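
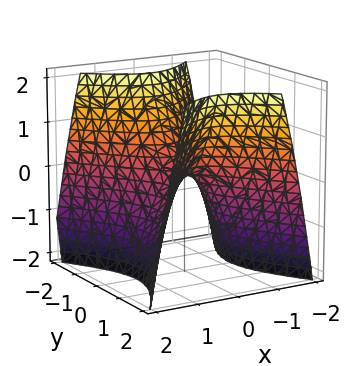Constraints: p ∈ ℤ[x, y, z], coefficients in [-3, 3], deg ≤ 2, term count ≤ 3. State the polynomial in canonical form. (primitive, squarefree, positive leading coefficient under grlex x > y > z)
3*x^2 - 2*y^2 + 2*z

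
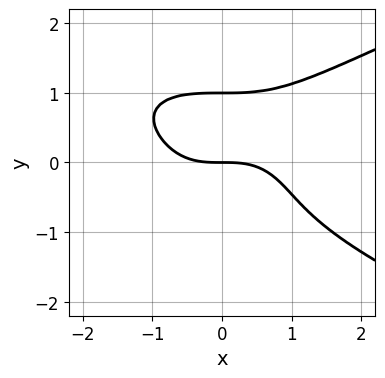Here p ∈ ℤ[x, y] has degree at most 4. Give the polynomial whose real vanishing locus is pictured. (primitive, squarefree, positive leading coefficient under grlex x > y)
2*y^4 - x^3 - 2*y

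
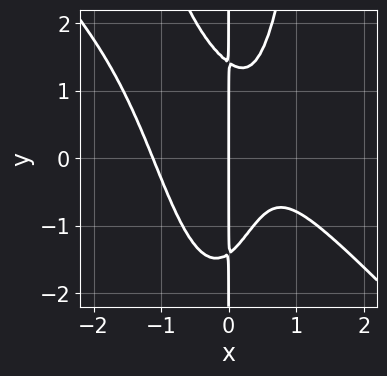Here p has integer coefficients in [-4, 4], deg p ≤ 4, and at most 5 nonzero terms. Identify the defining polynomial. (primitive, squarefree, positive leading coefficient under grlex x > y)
3*x^4 + 3*x^3*y - x*y^2 - 2*x^2 + 2*x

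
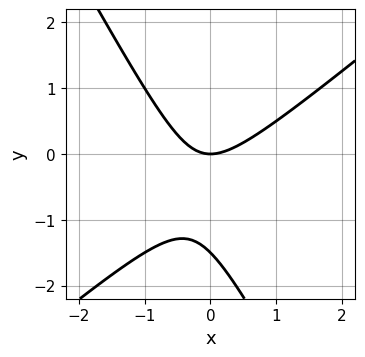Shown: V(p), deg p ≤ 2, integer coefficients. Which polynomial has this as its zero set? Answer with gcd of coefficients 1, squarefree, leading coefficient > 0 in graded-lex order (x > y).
3*x^2 - 2*x*y - 2*y^2 - 3*y

Degree: the shape is more complex than any degree-1 curve, so deg p = 2.
Observable constraints: it meets the y-axis at y = 0 (among the integer gridlines); one x-axis crossing is at x = 0.
Together with the visible shape, these determine p as stated.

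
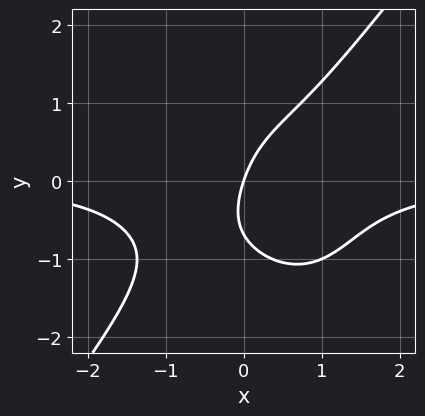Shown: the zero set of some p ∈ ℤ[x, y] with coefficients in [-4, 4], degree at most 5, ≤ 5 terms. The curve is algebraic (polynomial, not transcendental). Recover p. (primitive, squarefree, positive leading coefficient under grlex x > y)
(a) deg p = 4.
(b) Reading off the gridlines: it meets the x-axis at x = 0 (among the integer gridlines); it crosses the y-axis at the gridline y = 0.
(c) Matching integer coefficients to the picture gives p.

2*x^3*y - y^4 - y^2 + 3*x - y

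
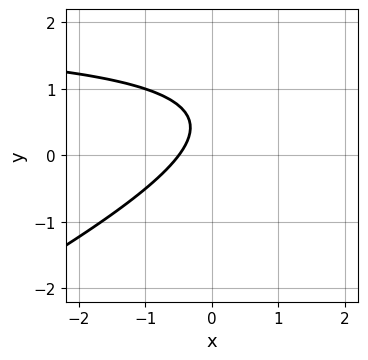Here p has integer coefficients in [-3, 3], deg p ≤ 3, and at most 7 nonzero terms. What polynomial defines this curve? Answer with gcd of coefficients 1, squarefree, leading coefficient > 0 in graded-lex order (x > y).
1. Degree: a generic line meets the curve in up to 2 points, so deg p = 2.
2. Checking where it meets the axes: it misses every integer gridline on the y-axis.
3. Solving for integer coefficients yields p as stated.

x*y - 2*y^2 - 2*x + 2*y - 1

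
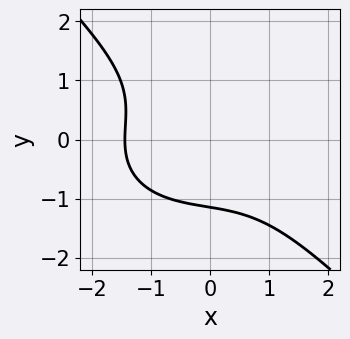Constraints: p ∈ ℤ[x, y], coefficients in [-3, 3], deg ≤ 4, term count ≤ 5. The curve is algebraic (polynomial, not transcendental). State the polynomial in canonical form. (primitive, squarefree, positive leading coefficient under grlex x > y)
deg p = 3.
Matching integer coefficients to the picture gives p.

x^3 + x*y^2 + 2*y^3 + 3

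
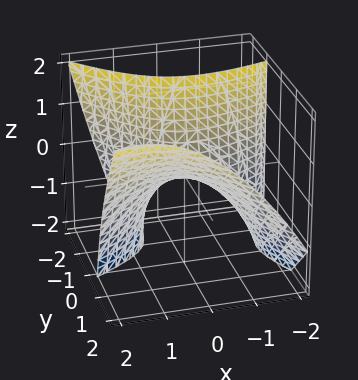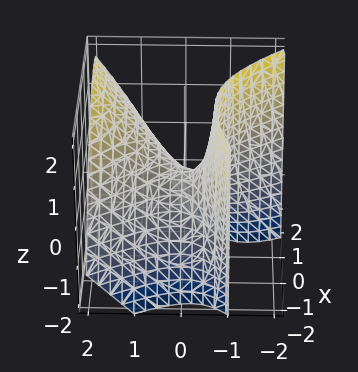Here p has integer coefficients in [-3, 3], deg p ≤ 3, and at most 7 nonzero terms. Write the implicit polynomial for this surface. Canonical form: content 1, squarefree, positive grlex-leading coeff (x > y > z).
First, deg p = 2.
Next, reading off the gridlines: it meets the z-axis at z = 0 (among the integer gridlines); it crosses the y-axis at the gridline y = 0.
Finally, assembling these constraints gives the stated polynomial.

2*x^2 - 3*x*y - 3*y^2 + 3*y*z + 3*z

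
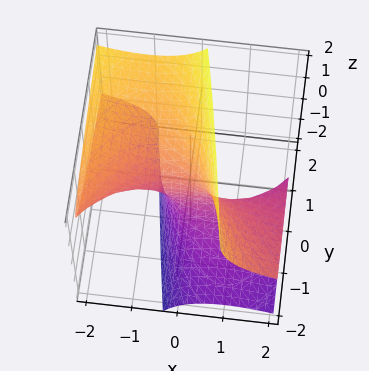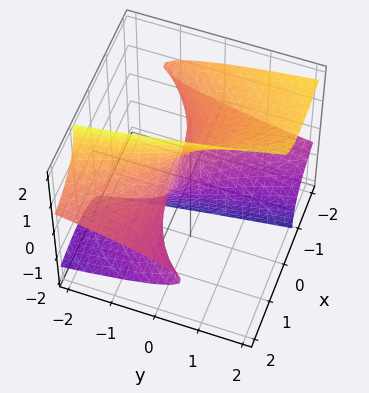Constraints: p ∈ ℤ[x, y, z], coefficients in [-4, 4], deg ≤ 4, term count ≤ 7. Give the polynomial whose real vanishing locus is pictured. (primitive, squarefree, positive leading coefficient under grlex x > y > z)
(a) The degree is 3 — a generic line meets the surface in up to 3 points.
(b) Observable constraints: it misses every integer gridline on the x-axis; it meets the z-axis at z = 1 (among the integer gridlines).
(c) Fitting integer coefficients to these (and the overall shape) gives p.

2*x^2*z + 3*x*z^2 - z^3 + 3*y + 1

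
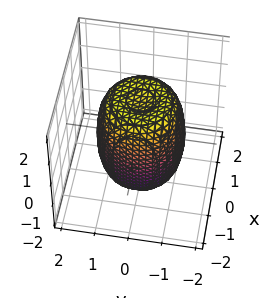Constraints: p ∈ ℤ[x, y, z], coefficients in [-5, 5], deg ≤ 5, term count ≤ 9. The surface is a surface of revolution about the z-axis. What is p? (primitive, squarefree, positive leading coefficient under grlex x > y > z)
Degree: no degree-3 surface has this shape, so deg p = 4.
By symmetry, the z-axis is an axis of rotation, so x and y enter only as x² + y².
Reading off the gridlines: a circular section at z = 1 has radius between 1 and 2.
The integer polynomial consistent with all of this is the stated p.

2*x^4 + 4*x^2*y^2 + 2*y^4 - 2*x^2 - 2*y^2 + z^2 - 2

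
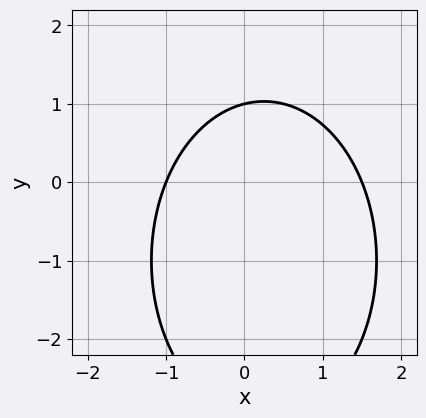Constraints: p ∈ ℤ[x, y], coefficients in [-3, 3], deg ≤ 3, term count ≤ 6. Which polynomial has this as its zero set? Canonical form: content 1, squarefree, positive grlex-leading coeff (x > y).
2*x^2 + y^2 - x + 2*y - 3

1. The degree is 2 — no degree-1 curve has this shape.
2. Against the integer gridlines: it crosses the y-axis at the gridline y = 1; it meets the x-axis at x = -1 (among the integer gridlines).
3. Solving for integer coefficients yields p as stated.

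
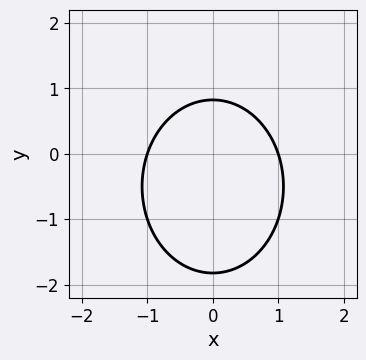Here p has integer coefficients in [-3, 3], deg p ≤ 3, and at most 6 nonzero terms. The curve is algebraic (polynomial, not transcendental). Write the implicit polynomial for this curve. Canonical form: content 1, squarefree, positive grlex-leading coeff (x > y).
3*x^2 + 2*y^2 + 2*y - 3

deg p = 2. A generic line meets the curve in up to 2 points.
Symmetries: mirror symmetry x ↦ −x ⇒ only even powers of x.
From the axis intercepts and sections: among the integer gridlines, it crosses the x-axis at x ∈ {-1, 1}.
Together with the visible shape, these determine p as stated.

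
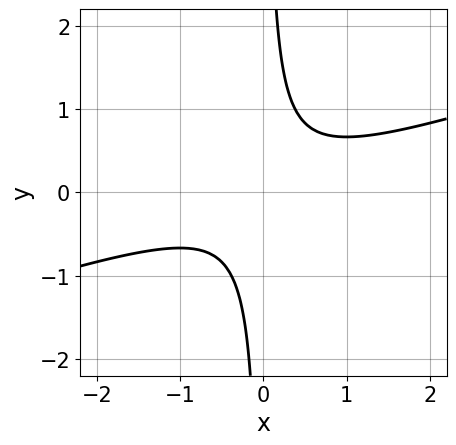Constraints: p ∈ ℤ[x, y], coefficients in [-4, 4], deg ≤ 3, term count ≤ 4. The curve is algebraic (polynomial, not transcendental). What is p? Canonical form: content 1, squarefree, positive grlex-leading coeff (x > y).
x^2 - 3*x*y + 1

First, degree: no degree-1 curve has this shape, so deg p = 2.
Then, observable constraints: no y-intercept at any integer in the box; the curve avoids every integer x-axis point in the box.
Finally, solving for integer coefficients yields p as stated.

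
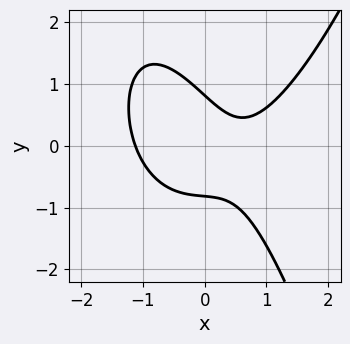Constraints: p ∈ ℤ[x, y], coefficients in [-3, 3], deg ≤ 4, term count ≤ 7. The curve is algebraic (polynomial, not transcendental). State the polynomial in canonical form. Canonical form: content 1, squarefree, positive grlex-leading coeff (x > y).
(a) deg p = 3.
(b) Putting this together gives p.

3*x^3 - 3*x*y - 3*y^2 - 2*x + 2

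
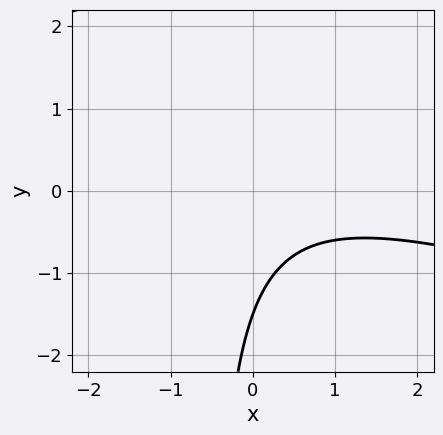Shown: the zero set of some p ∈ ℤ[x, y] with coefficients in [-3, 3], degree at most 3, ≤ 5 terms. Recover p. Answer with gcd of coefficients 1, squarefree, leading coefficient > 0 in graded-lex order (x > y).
x^2 + 3*x*y - x + 2*y + 3

(a) Degree: the shape is more complex than any degree-1 curve, so deg p = 2.
(b) Against the integer gridlines: no x-intercept at any integer in the box.
(c) Putting this together gives p.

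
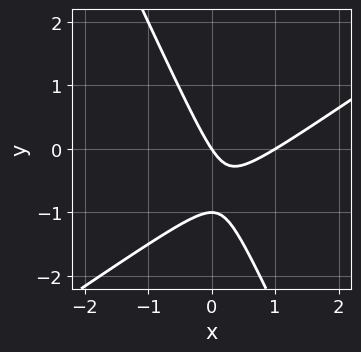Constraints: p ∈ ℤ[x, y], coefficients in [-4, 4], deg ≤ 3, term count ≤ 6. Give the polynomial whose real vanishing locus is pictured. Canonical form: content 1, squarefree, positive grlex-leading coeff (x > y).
3*x^2 - 3*x*y - 2*y^2 - 3*x - 2*y

1. The degree is 2 — no degree-1 curve has this shape.
2. From the axis intercepts and sections: among the integer gridlines, it crosses the y-axis at y ∈ {-1, 0}; among the integer gridlines, it crosses the x-axis at x ∈ {0, 1}.
3. Fitting integer coefficients to these (and the overall shape) gives p.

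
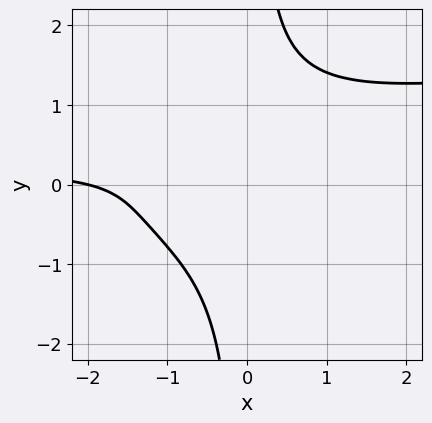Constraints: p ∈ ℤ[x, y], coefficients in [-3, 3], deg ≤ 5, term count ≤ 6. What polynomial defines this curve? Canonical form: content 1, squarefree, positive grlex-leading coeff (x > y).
First, deg p = 4. The shape is more complex than any degree-3 curve.
Then, from the visible intercepts: it meets the x-axis at x = -2 (among the integer gridlines); no y-intercept at any integer in the box.
Finally, together with the visible shape, these determine p as stated.

3*x*y^3 - x^2*y - 2*y^2 - x - 2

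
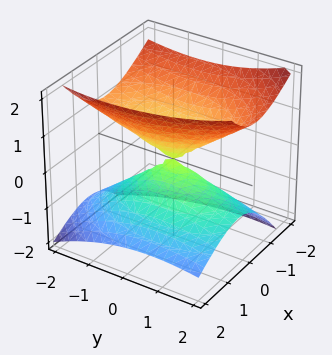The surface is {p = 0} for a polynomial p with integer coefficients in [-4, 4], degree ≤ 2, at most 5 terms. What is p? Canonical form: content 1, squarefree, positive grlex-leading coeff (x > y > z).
3*x^2 + 2*x*z + y^2 + y*z - 3*z^2

First, I count 2 distinct pieces.
Next, the degree is 2 — the shape is more complex than any degree-1 surface.
Next, observable constraints: it crosses the z-axis at the gridline z = 0; one y-axis crossing is at y = 0; it meets the x-axis at x = 0 (among the integer gridlines).
Finally, together with the visible shape, these determine p as stated.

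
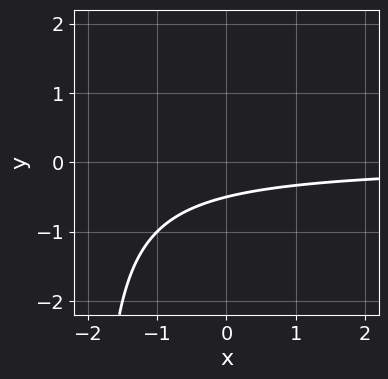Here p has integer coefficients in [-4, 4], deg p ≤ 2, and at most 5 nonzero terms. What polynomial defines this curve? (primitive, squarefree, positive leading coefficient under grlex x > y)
1. Degree: no degree-1 curve has this shape, so deg p = 2.
2. Reading off the gridlines: it misses every integer gridline on the x-axis.
3. Solving for integer coefficients yields p as stated.

x*y + 2*y + 1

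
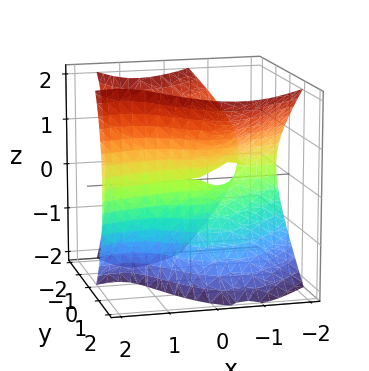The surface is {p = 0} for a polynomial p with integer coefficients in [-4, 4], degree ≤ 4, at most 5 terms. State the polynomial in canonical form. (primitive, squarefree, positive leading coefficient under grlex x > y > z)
The degree is 3 — a generic line meets the surface in up to 3 points.
From the axis intercepts and sections: one y-axis crossing is at y = 0; it crosses the x-axis at the gridline x = 0; it meets the z-axis at z = 0 (among the integer gridlines).
The integer polynomial consistent with all of this is the stated p.

x^3 - 3*x^2*y - 2*x*z^2 - 3*y^2 + 2*z^2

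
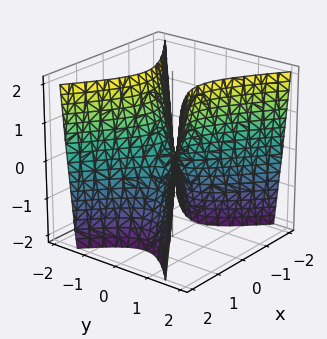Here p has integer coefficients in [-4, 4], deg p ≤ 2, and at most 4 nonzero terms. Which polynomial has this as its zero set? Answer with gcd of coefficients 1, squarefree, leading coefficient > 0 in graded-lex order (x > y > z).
1. Degree: a hyperbolic paraboloid; a quadric, so deg p = 2.
2. Symmetries: mirror symmetry x ↦ −x ⇒ only even powers of x; the y ↦ −y reflection is a symmetry, so y appears only in even powers.
3. From the visible intercepts: it meets the z-axis at z = 0 (among the integer gridlines); one x-axis crossing is at x = 0.
4. Solving for integer coefficients yields p as stated.

2*x^2 - 3*y^2 + z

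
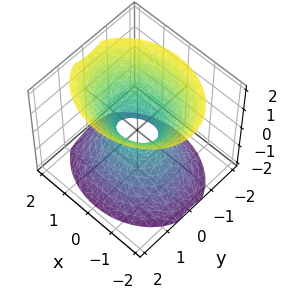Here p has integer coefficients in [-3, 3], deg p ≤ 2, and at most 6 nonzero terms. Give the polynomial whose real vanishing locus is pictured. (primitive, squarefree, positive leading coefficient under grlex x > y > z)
1. The degree is 2 — one connected sheet with a waist; a quadric.
2. Symmetries: it's symmetric under z → −z, forcing even powers of z; it's symmetric under y → −y, forcing even powers of y; the x ↦ −x reflection is a symmetry, so x appears only in even powers.
3. Reading off the gridlines: it misses every integer gridline on the z-axis.
4. Solving for integer coefficients yields p as stated.

2*x^2 + 3*y^2 - 2*z^2 - 1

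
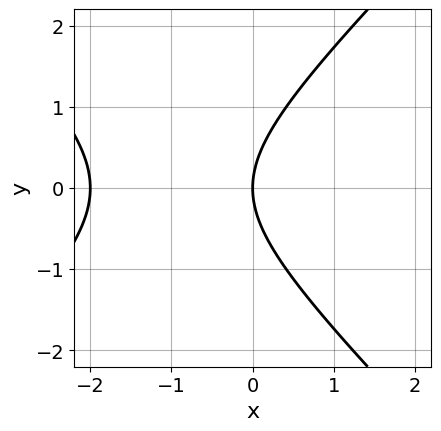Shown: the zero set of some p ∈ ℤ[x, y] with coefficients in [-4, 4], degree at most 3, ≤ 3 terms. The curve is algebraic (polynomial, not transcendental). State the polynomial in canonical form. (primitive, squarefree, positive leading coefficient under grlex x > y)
x^2 - y^2 + 2*x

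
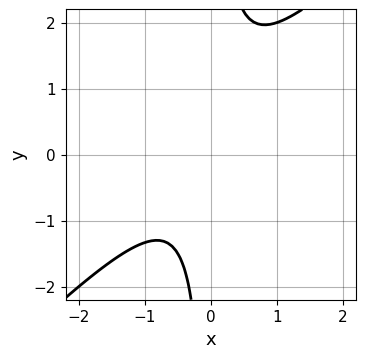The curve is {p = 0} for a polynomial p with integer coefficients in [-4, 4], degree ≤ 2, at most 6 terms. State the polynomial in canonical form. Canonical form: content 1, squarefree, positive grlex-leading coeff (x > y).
3*x^2 - 3*x*y + x + 2

1. The degree is 2 — the shape is more complex than any degree-1 curve.
2. Reading off the gridlines: it misses every integer gridline on the x-axis; it misses every integer gridline on the y-axis.
3. Putting this together gives p.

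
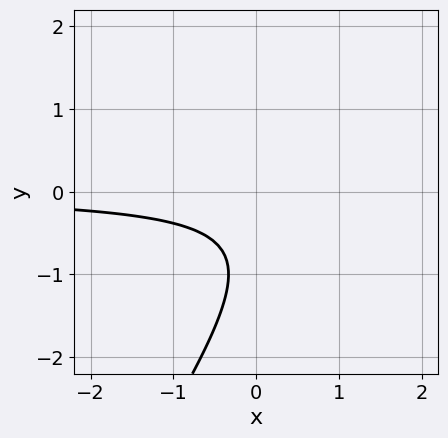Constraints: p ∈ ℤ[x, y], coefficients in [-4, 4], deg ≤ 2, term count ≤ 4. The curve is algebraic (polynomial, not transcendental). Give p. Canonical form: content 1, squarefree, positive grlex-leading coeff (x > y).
3*x*y - 2*y^2 - 3*y - 2

1. Degree: no degree-1 curve has this shape, so deg p = 2.
2. Checking where it meets the axes: it misses every integer gridline on the y-axis; it misses every integer gridline on the x-axis.
3. The integer polynomial consistent with all of this is the stated p.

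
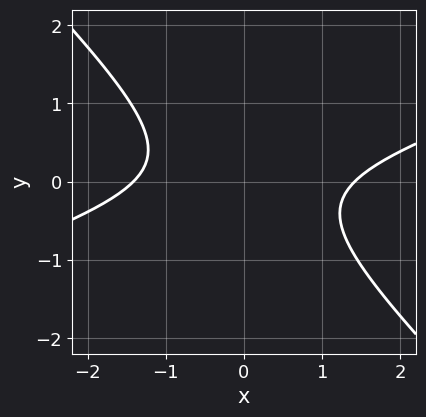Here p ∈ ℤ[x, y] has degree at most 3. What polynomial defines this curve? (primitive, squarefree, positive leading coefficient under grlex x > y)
1. Degree: the shape is more complex than any degree-1 curve, so deg p = 2.
2. Observable constraints: no y-intercept at any integer in the box.
3. Fitting integer coefficients to these (and the overall shape) gives p.

x^2 - 2*x*y - 3*y^2 - 2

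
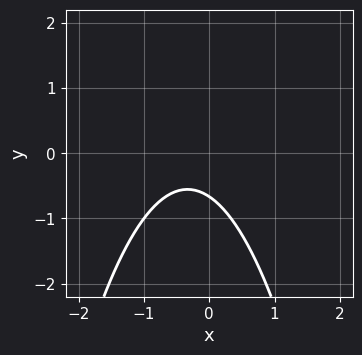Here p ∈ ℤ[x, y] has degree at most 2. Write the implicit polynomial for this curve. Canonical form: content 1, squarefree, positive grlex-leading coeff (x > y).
First, the degree is 2 — a generic line meets the curve in up to 2 points.
Then, from the axis intercepts and sections: it misses every integer gridline on the x-axis.
Finally, together with the visible shape, these determine p as stated.

3*x^2 + 2*x + 3*y + 2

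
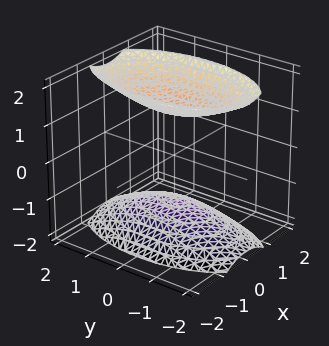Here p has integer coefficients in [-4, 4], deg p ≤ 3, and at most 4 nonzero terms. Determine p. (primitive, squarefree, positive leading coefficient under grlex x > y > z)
3*x^2 + y^2 - 2*z^2 + 3

First, the picture has 2 separate pieces.
Next, deg p = 2.
Next, symmetries: mirror symmetry z ↦ −z ⇒ only even powers of z; it's symmetric under x → −x, forcing even powers of x; it's symmetric under y → −y, forcing even powers of y.
Next, against the integer gridlines: it misses every integer gridline on the x-axis; it misses every integer gridline on the y-axis.
Finally, the integer polynomial consistent with all of this is the stated p.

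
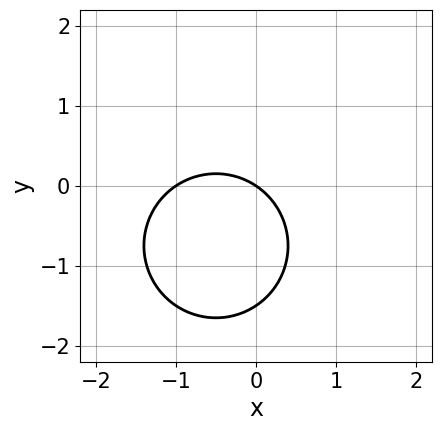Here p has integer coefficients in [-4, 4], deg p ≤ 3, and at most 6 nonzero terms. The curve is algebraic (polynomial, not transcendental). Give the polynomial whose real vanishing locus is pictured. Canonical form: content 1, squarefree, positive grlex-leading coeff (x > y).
2*x^2 + 2*y^2 + 2*x + 3*y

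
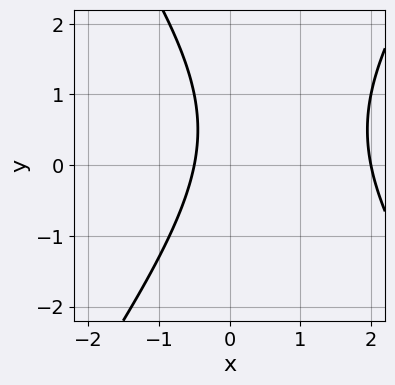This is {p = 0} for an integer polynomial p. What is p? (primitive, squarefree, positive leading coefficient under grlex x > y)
2*x^2 - y^2 - 3*x + y - 2

First, deg p = 2. No degree-1 curve has this shape.
Then, from the visible intercepts: it misses every integer gridline on the y-axis; it crosses the x-axis at the gridline x = 2.
Finally, these observations pin down the coefficients.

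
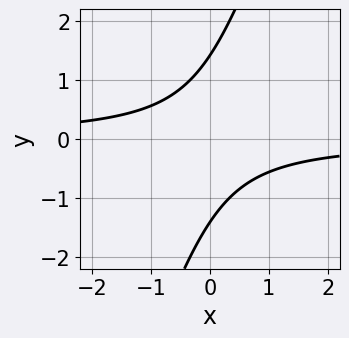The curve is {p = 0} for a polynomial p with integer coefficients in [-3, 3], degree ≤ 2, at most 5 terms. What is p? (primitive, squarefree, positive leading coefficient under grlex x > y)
First, the degree is 2 — the shape is more complex than any degree-1 curve.
Next, from the axis intercepts and sections: it misses every integer gridline on the x-axis.
Finally, the integer polynomial consistent with all of this is the stated p.

3*x*y - y^2 + 2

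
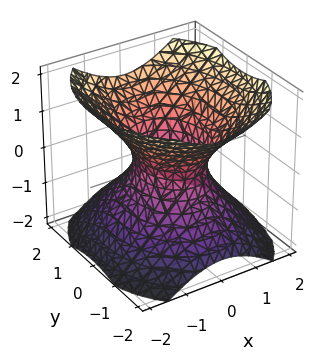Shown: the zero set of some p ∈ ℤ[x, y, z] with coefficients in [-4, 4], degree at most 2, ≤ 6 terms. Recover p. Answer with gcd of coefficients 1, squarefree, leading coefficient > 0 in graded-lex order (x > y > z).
The degree is 2 — one connected sheet with a waist; a quadric.
Symmetries: mirror symmetry y ↦ −y ⇒ only even powers of y; mirror symmetry z ↦ −z ⇒ only even powers of z; it's symmetric under x → −x, forcing even powers of x.
From the visible intercepts: the y-axis gridline crossings are at y ∈ {-1, 1}; no z-intercept at any integer in the box.
Together with the visible shape, these determine p as stated.

3*x^2 + 2*y^2 - 3*z^2 - 2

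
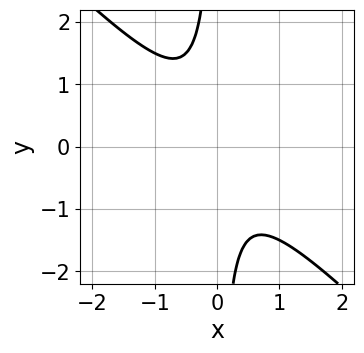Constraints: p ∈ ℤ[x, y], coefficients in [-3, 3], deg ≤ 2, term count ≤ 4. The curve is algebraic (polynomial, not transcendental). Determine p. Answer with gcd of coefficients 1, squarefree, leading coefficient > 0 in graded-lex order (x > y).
First, degree: a generic line meets the curve in up to 2 points, so deg p = 2.
Next, reading off the gridlines: the curve avoids every integer y-axis point in the box; the curve avoids every integer x-axis point in the box.
Finally, matching integer coefficients to the picture gives p.

2*x^2 + 2*x*y + 1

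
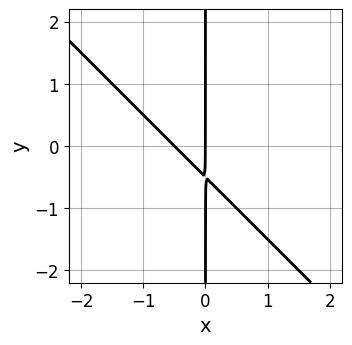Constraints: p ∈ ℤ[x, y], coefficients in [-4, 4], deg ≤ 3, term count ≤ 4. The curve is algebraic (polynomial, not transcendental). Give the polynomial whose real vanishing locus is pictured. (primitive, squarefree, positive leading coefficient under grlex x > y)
2*x^2 + 2*x*y + x

1. Degree: no degree-1 curve has this shape, so deg p = 2.
2. Reading off the gridlines: it meets the x-axis at x = 0 (among the integer gridlines); the visible y-axis segment lies entirely on the curve.
3. Fitting integer coefficients to these (and the overall shape) gives p.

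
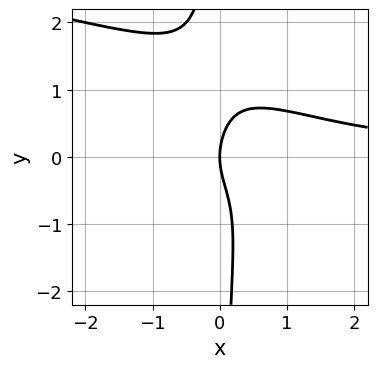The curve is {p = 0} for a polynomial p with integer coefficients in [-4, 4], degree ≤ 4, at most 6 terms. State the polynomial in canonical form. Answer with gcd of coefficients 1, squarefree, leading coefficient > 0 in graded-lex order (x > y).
1. deg p = 4.
2. Checking where it meets the axes: it meets the x-axis at x = 0 (among the integer gridlines); one y-axis crossing is at y = 0.
3. Together with the visible shape, these determine p as stated.

2*x*y^3 + 2*x^2*y - x*y^2 + y^2 - 2*x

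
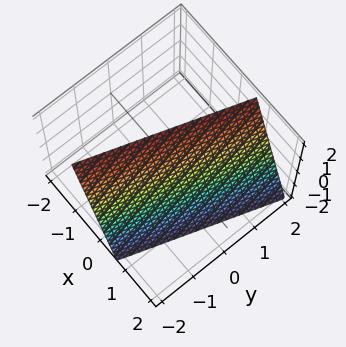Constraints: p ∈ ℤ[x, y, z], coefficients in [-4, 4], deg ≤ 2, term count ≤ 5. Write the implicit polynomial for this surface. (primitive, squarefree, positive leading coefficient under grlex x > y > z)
3*x - y + z - 2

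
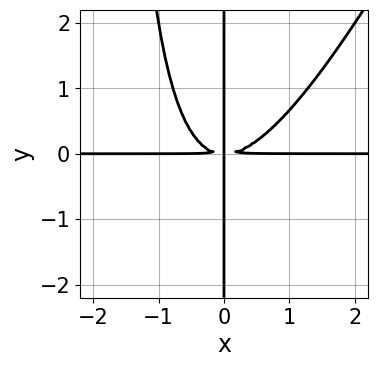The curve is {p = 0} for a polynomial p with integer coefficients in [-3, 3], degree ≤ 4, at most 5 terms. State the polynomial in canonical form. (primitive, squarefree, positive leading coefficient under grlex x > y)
2*x^3*y - x^2*y^2 - 2*x*y^2

First, degree: no degree-3 curve has this shape, so deg p = 4.
Next, checking where it meets the axes: every point of the x-axis in the box is on the curve; the visible y-axis segment lies entirely on the curve.
Finally, fitting integer coefficients to these (and the overall shape) gives p.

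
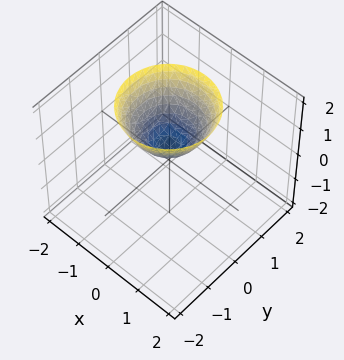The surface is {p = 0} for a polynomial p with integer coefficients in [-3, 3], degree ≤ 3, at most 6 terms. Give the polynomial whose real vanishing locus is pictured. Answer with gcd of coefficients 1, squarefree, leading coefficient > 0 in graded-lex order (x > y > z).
2*x^2 + 2*y^2 - 2*z + 1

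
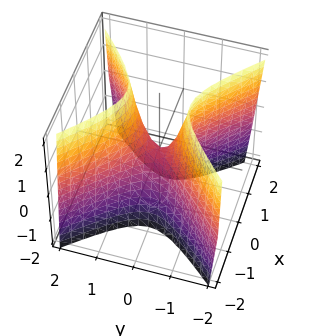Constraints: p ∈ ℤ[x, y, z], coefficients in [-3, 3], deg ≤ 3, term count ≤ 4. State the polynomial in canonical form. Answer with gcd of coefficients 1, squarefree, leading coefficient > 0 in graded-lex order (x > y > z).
3*x^2 - 3*y^2 + z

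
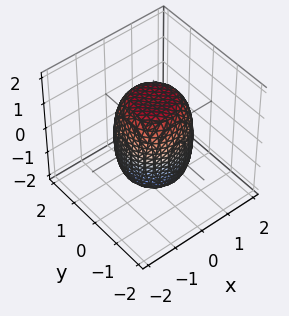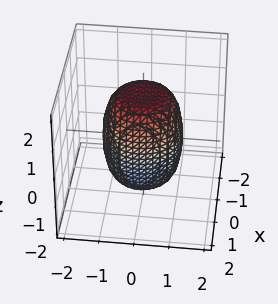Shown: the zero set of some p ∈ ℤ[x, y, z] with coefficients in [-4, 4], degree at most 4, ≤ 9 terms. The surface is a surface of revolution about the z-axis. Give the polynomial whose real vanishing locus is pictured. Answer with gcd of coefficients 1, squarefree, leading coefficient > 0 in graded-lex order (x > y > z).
2*x^4 + 4*x^2*y^2 + 2*y^4 - x^2 - y^2 + z^2 - 2

1. deg p = 4. No degree-3 surface has this shape.
2. Symmetries: the surface is invariant under rotation about z: p = q(x² + y², z).
3. From the visible intercepts: a circular section at z = 1 has radius exactly 1.
4. The integer polynomial consistent with all of this is the stated p.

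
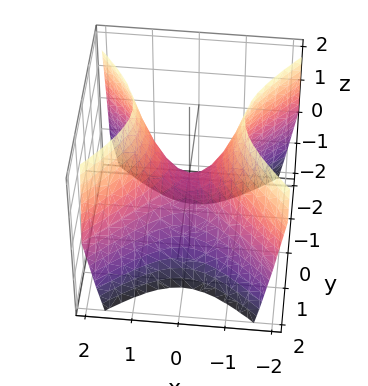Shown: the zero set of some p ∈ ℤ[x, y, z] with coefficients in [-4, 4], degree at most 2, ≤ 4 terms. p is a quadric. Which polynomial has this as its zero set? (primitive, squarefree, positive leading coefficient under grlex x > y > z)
3*x^2 - 3*y^2 - 2*z

(a) deg p = 2. A saddle surface; a quadric.
(b) Symmetries: the x ↦ −x reflection is a symmetry, so x appears only in even powers; it's symmetric under y → −y, forcing even powers of y.
(c) Reading off the gridlines: one x-axis crossing is at x = 0; it crosses the y-axis at the gridline y = 0.
(d) The integer polynomial consistent with all of this is the stated p.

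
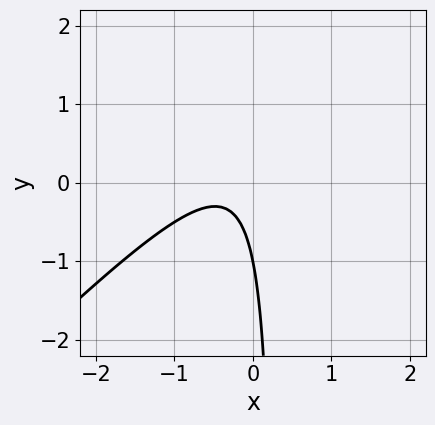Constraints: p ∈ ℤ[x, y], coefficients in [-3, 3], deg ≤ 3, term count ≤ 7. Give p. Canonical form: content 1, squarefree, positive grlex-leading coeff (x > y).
The degree is 2 — a generic line meets the curve in up to 2 points.
Observable constraints: it misses every integer gridline on the x-axis; it meets the y-axis at y = -1 (among the integer gridlines).
Putting this together gives p.

3*x^2 - 3*x*y + 2*x + y + 1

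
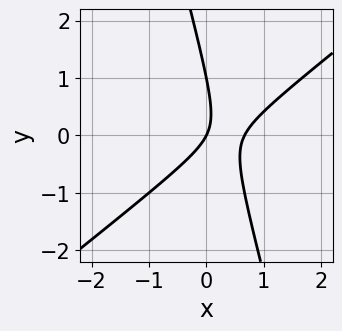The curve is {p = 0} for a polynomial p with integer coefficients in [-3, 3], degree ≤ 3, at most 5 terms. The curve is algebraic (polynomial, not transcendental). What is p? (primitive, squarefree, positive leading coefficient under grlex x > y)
deg p = 2.
From the visible intercepts: one x-axis crossing is at x = 0; the y-axis gridline crossings are at y ∈ {0, 1}.
These observations pin down the coefficients.

3*x^2 - 3*x*y - y^2 - 2*x + y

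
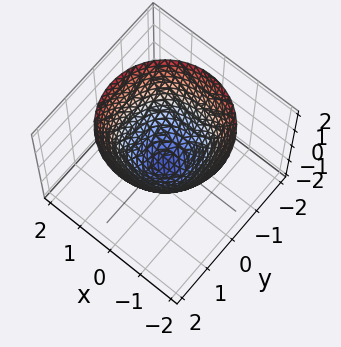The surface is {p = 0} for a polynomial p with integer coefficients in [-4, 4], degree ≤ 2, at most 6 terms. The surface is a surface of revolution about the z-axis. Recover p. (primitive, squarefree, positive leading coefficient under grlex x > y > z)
deg p = 2. A generic line meets the surface in up to 2 points.
Symmetry: the z-axis is an axis of rotation, so x and y enter only as x² + y².
From the axis intercepts and sections: a circular section at z = 0 has radius between 0 and 1.
The integer polynomial consistent with all of this is the stated p.

3*x^2 + 3*y^2 - 3*z - 2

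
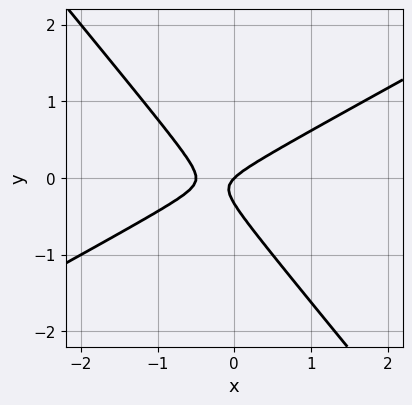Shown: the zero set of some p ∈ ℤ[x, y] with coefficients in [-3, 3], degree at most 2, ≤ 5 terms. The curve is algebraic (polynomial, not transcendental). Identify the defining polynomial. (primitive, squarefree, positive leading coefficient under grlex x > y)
First, the degree is 2 — no degree-1 curve has this shape.
Next, from the axis intercepts and sections: it meets the y-axis at y = 0 (among the integer gridlines); one x-axis crossing is at x = 0.
Finally, solving for integer coefficients yields p as stated.

2*x^2 - 2*x*y - 3*y^2 + x - y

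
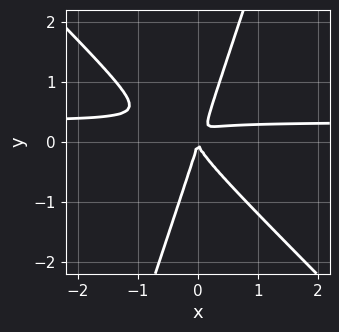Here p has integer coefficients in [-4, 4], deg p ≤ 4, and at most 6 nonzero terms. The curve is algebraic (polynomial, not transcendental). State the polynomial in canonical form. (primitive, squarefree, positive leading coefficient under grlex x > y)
3*x^2*y + 2*x*y^2 - y^3 - x^2

The degree is 3 — the shape is more complex than any degree-2 curve.
Against the integer gridlines: it meets the x-axis at x = 0 (among the integer gridlines); one y-axis crossing is at y = 0.
Assembling these constraints gives the stated polynomial.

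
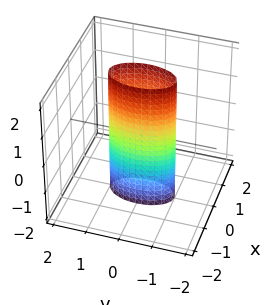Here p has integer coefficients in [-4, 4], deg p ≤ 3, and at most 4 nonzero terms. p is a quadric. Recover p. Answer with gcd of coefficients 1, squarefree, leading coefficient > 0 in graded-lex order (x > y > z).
3*x^2 + y^2 - 1

(a) deg p = 2.
(b) Symmetries: it's symmetric under z → −z, forcing even powers of z; the x ↦ −x reflection is a symmetry, so x appears only in even powers; it's symmetric under y → −y, forcing even powers of y.
(c) Reading off the gridlines: it misses every integer gridline on the z-axis; the y-axis gridline crossings are at y ∈ {-1, 1}.
(d) The integer polynomial consistent with all of this is the stated p.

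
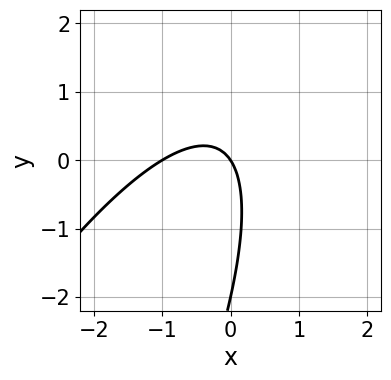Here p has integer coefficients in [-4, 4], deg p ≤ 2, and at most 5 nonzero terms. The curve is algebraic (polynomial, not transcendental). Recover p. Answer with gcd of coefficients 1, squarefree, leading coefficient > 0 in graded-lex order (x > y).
1. deg p = 2.
2. From the axis intercepts and sections: among the integer gridlines, it crosses the x-axis at x ∈ {-1, 0}; the y-axis gridline crossings are at y ∈ {-2, 0}.
3. Fitting integer coefficients to these (and the overall shape) gives p.

3*x^2 - 3*x*y + y^2 + 3*x + 2*y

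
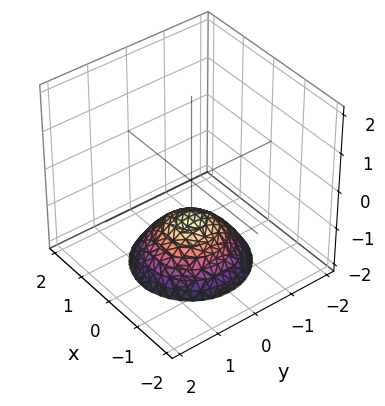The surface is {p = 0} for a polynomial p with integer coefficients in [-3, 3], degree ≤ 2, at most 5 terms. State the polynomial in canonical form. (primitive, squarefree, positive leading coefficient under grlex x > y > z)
2*x^2 + 2*y^2 + 3*z + 3

1. Degree: no degree-1 surface has this shape, so deg p = 2.
2. Symmetries: the surface is invariant under rotation about z: p = q(x² + y², z).
3. Reading off the gridlines: a circular section at z = -2 has radius between 1 and 2; one z-axis crossing is at z = -1; no y-intercept at any integer in the box.
4. Together with the visible shape, these determine p as stated.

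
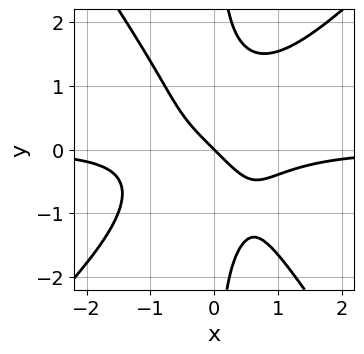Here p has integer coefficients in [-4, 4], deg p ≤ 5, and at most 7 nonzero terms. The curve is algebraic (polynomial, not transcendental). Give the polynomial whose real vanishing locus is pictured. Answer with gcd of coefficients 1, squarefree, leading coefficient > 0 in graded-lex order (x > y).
3*x^3*y - x^2*y^2 - 2*x*y^3 + 2*x + 2*y

(a) Degree: the shape is more complex than any degree-3 curve, so deg p = 4.
(b) Checking where it meets the axes: it meets the x-axis at x = 0 (among the integer gridlines); it crosses the y-axis at the gridline y = 0.
(c) Matching integer coefficients to the picture gives p.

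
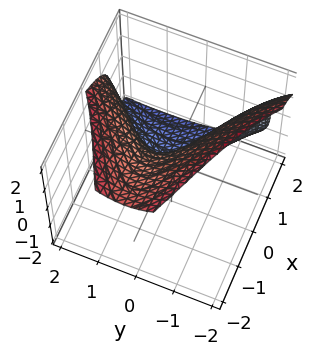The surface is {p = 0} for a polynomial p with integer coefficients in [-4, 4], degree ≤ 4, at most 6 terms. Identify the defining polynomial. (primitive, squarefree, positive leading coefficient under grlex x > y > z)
x*y^2 + z^3 - 3*y^2 + 3*x + 2*y

Degree: no degree-2 surface has this shape, so deg p = 3.
Observable constraints: one z-axis crossing is at z = 0; it crosses the x-axis at the gridline x = 0; one y-axis crossing is at y = 0.
Fitting integer coefficients to these (and the overall shape) gives p.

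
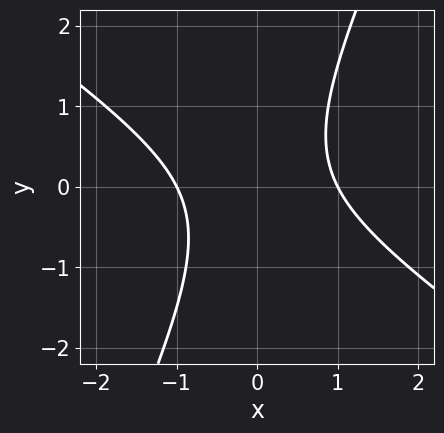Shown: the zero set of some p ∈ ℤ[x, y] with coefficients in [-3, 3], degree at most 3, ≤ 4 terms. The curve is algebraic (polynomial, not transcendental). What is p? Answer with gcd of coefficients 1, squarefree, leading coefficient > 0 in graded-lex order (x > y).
The degree is 2 — a generic line meets the curve in up to 2 points.
Checking where it meets the axes: among the integer gridlines, it crosses the x-axis at x ∈ {-1, 1}; it misses every integer gridline on the y-axis.
Solving for integer coefficients yields p as stated.

3*x^2 + 3*x*y - 2*y^2 - 3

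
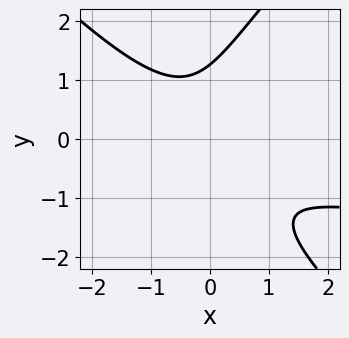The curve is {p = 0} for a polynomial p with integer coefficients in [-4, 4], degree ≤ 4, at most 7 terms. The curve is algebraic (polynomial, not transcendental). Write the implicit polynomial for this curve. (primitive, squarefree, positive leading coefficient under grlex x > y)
1. deg p = 3. A generic line meets the curve in up to 3 points.
2. Observable constraints: it misses every integer gridline on the x-axis.
3. Matching integer coefficients to the picture gives p.

x^2*y - y^3 + 2*x^2 + 3*x*y + 2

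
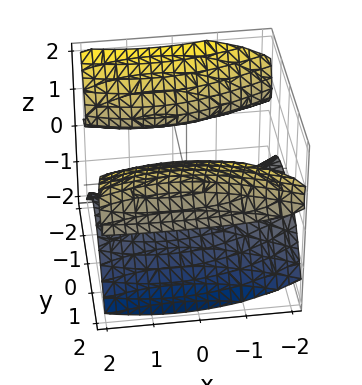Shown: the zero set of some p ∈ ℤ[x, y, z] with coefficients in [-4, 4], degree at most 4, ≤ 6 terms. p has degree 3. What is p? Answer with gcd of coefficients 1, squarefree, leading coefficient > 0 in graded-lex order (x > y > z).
First, I count 3 distinct pieces.
Next, the degree is 3 — the shape is more complex than any degree-2 surface.
Next, reading off the gridlines: no x-intercept at any integer in the box; no y-intercept at any integer in the box.
Finally, the integer polynomial consistent with all of this is the stated p.

x^2*z - 3*y^2*z + 3*z^3 - x*z + 2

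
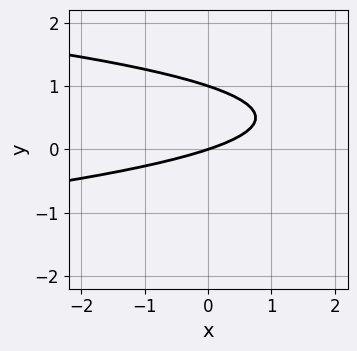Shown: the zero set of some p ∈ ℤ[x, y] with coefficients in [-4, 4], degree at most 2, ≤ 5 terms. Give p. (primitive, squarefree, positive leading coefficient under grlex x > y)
3*y^2 + x - 3*y

First, degree: no degree-1 curve has this shape, so deg p = 2.
Then, reading off the gridlines: it crosses the x-axis at the gridline x = 0; the y-axis gridline crossings are at y ∈ {0, 1}.
Finally, fitting integer coefficients to these (and the overall shape) gives p.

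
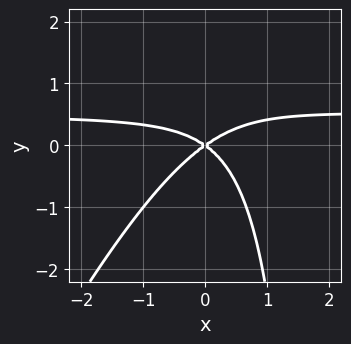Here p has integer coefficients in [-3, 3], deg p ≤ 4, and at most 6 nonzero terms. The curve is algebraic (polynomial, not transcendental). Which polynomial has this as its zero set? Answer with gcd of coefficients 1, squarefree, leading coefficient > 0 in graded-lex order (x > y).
2*x^2*y - x*y^2 - x^2 + 2*y^2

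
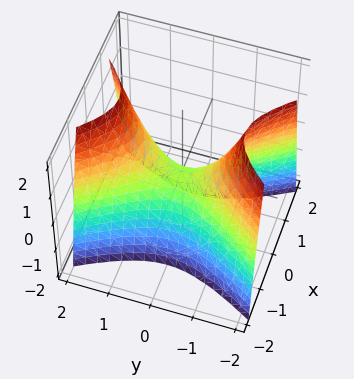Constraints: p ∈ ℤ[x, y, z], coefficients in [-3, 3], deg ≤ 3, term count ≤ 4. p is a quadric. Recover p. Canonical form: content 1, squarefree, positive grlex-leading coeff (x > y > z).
First, the degree is 2 — a saddle surface; a quadric.
Next, symmetries: mirror symmetry y ↦ −y ⇒ only even powers of y; mirror symmetry x ↦ −x ⇒ only even powers of x.
Then, checking where it meets the axes: it meets the x-axis at x = 0 (among the integer gridlines); it crosses the z-axis at the gridline z = 0; it meets the y-axis at y = 0 (among the integer gridlines).
Finally, fitting integer coefficients to these (and the overall shape) gives p.

2*x^2 - y^2 + z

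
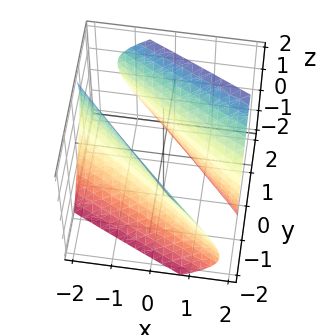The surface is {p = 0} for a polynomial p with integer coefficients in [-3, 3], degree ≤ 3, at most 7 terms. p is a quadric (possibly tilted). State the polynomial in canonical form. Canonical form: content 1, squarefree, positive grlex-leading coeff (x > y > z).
x^2 + 3*x*y - x*z + 2*y^2 - z^2 - 2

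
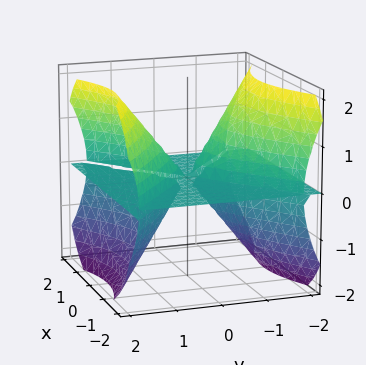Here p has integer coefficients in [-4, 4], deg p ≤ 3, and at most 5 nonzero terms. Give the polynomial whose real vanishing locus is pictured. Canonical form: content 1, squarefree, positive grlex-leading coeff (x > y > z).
2*x^2*z - 3*y^2*z + 2*z^3

(a) There are 3 components. They look like related sheets of one shape, so recover p as a whole.
(b) deg p = 3. No degree-2 surface has this shape.
(c) Checking where it meets the axes: every point of the y-axis in the box is on the surface; it meets the z-axis at z = 0 (among the integer gridlines); every point of the x-axis in the box is on the surface.
(d) Matching integer coefficients to the picture gives p.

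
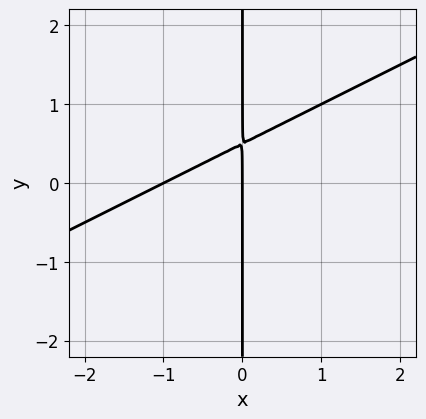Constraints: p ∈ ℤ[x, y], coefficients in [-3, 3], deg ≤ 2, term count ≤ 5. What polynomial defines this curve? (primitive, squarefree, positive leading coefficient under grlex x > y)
deg p = 2. A generic line meets the curve in up to 2 points.
Reading off the gridlines: every point of the y-axis in the box is on the curve; among the integer gridlines, it crosses the x-axis at x ∈ {-1, 0}.
Fitting integer coefficients to these (and the overall shape) gives p.

x^2 - 2*x*y + x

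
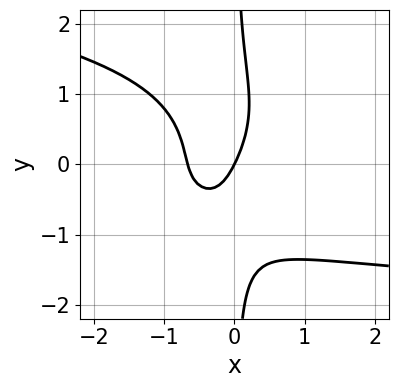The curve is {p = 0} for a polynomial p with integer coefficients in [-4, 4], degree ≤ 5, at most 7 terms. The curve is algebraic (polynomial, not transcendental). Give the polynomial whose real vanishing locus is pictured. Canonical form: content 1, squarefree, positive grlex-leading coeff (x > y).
2*x*y^3 + x^2*y + 3*x^2 + 2*x - y

1. The degree is 4 — a generic line meets the curve in up to 4 points.
2. From the visible intercepts: one x-axis crossing is at x = 0; it crosses the y-axis at the gridline y = 0.
3. The integer polynomial consistent with all of this is the stated p.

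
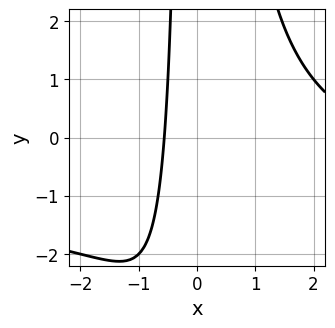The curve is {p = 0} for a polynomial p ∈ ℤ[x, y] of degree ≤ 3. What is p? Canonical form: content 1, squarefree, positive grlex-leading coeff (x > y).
(a) The degree is 3 — no degree-2 curve has this shape.
(b) From the axis intercepts and sections: it misses every integer gridline on the y-axis.
(c) Putting this together gives p.

x^2*y + x^2 - 3*x - 2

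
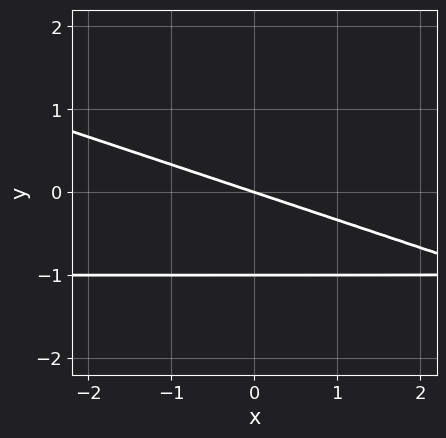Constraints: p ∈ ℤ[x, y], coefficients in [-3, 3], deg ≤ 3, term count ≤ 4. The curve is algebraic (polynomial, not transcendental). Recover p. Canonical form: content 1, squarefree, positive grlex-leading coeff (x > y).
(a) deg p = 2.
(b) From the visible intercepts: it crosses the x-axis at the gridline x = 0; among the integer gridlines, it crosses the y-axis at y ∈ {-1, 0}.
(c) The integer polynomial consistent with all of this is the stated p.

x*y + 3*y^2 + x + 3*y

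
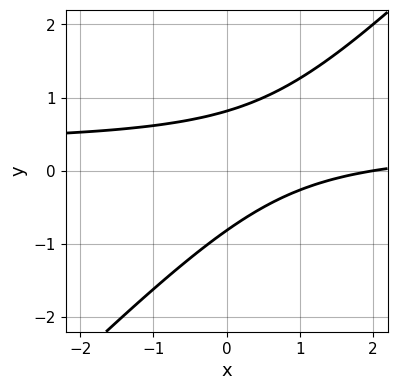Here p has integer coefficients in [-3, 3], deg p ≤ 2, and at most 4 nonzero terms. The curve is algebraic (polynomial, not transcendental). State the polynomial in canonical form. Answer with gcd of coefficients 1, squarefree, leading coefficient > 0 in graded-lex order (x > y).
3*x*y - 3*y^2 - x + 2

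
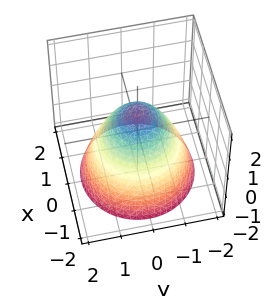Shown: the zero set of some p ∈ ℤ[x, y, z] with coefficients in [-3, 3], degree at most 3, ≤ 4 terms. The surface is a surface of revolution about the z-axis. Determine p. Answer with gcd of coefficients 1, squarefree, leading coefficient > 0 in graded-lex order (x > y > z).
x^2 + y^2 + z - 1

1. The degree is 2 — the shape is more complex than any degree-1 surface.
2. Symmetries: rotational symmetry about the z-axis ⇒ p depends on x, y only through x² + y².
3. From the axis intercepts and sections: the x-axis gridline crossings are at x ∈ {-1, 1}; among the integer gridlines, it crosses the y-axis at y ∈ {-1, 1}; a circular section at z = -1 has radius between 1 and 2; it crosses the z-axis at the gridline z = 1.
4. Together with the visible shape, these determine p as stated.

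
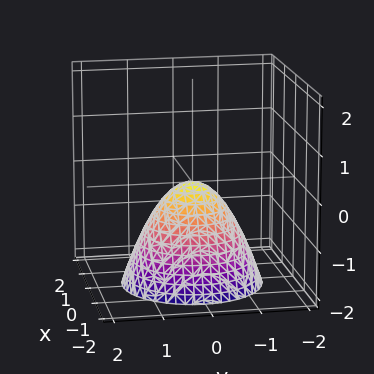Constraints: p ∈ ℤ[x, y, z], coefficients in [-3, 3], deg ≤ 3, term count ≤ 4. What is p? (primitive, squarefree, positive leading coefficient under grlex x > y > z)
x^2 + y^2 + z

First, deg p = 2.
Next, by symmetry, the z-axis is an axis of rotation, so x and y enter only as x² + y².
Then, reading off the gridlines: it crosses the z-axis at the gridline z = 0; a circular section at z = -1 has radius exactly 1; it meets the x-axis at x = 0 (among the integer gridlines); one y-axis crossing is at y = 0.
Finally, fitting integer coefficients to these (and the overall shape) gives p.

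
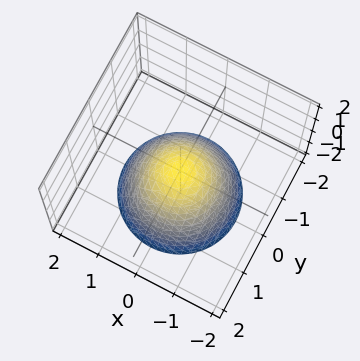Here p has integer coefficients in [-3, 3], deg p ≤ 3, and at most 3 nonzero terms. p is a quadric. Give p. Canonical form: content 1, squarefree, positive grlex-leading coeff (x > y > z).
1. The degree is 2 — a paraboloid; a quadric.
2. Symmetries: rotational symmetry about the z-axis ⇒ p depends on x, y only through x² + y².
3. From the axis intercepts and sections: it meets the z-axis at z = 0 (among the integer gridlines); a circular section at z = -2 has radius between 1 and 2; one x-axis crossing is at x = 0; it meets the y-axis at y = 0 (among the integer gridlines).
4. Putting this together gives p.

x^2 + y^2 + z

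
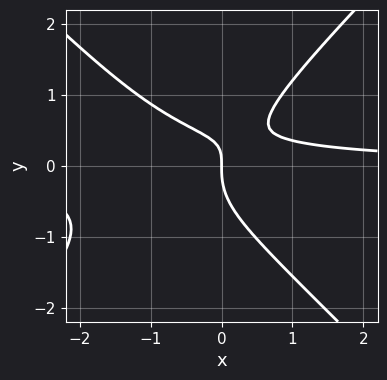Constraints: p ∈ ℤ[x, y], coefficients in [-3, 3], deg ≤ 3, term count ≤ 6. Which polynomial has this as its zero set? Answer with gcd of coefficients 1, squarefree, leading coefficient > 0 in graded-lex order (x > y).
3*x^2*y - 3*y^3 + 3*x*y - 2*x

(a) Degree: no degree-2 curve has this shape, so deg p = 3.
(b) Observable constraints: it meets the y-axis at y = 0 (among the integer gridlines); it crosses the x-axis at the gridline x = 0.
(c) Solving for integer coefficients yields p as stated.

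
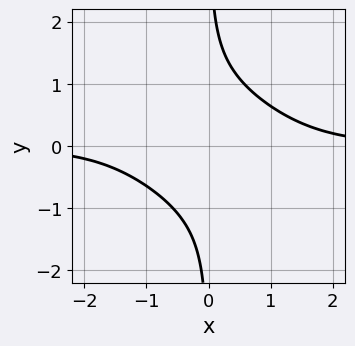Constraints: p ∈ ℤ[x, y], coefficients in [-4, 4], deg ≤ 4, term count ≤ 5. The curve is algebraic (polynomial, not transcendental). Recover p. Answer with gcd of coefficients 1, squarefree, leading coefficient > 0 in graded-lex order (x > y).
The degree is 4 — the shape is more complex than any degree-3 curve.
Reading off the gridlines: the curve avoids every integer x-axis point in the box; the curve avoids every integer y-axis point in the box.
Assembling these constraints gives the stated polynomial.

x^3*y + 2*x^2*y^2 + 2*x*y^3 - 2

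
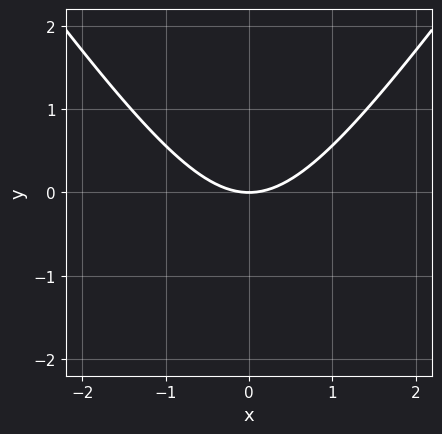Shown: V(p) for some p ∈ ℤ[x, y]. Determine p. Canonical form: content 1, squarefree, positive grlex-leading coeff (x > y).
2*x^2 - y^2 - 3*y

The degree is 2 — a generic line meets the curve in up to 2 points.
Symmetries: mirror symmetry x ↦ −x ⇒ only even powers of x.
Against the integer gridlines: it crosses the y-axis at the gridline y = 0; one x-axis crossing is at x = 0.
Assembling these constraints gives the stated polynomial.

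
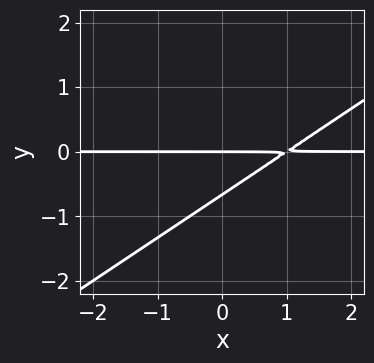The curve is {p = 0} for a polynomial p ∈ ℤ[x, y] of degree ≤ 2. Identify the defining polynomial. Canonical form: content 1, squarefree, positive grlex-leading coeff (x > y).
2*x*y - 3*y^2 - 2*y

(a) deg p = 2. The shape is more complex than any degree-1 curve.
(b) Observable constraints: it meets the y-axis at y = 0 (among the integer gridlines); every point of the x-axis in the box is on the curve.
(c) Together with the visible shape, these determine p as stated.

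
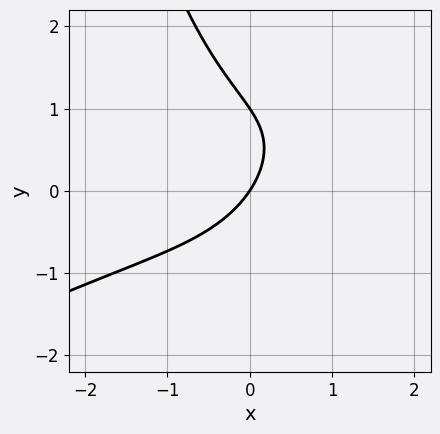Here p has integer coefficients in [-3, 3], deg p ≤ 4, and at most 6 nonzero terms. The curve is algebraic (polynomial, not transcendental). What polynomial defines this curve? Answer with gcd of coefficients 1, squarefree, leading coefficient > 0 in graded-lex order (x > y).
First, deg p = 3.
Next, against the integer gridlines: the y-axis gridline crossings are at y ∈ {0, 1}; it crosses the x-axis at the gridline x = 0.
Finally, putting this together gives p.

x^3 - 2*x^2*y + 2*y^2 + 3*x - 2*y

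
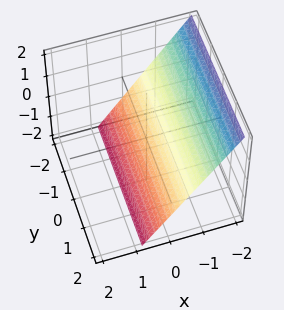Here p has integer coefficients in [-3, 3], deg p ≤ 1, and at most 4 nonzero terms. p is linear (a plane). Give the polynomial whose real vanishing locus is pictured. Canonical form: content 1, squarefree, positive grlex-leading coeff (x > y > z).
3*x + 2*z + 2

First, degree: every cross-section is a straight line — this is a plane, so deg p = 1.
Then, against the integer gridlines: the surface avoids every integer y-axis point in the box; one z-axis crossing is at z = -1.
Finally, matching integer coefficients to the picture gives p.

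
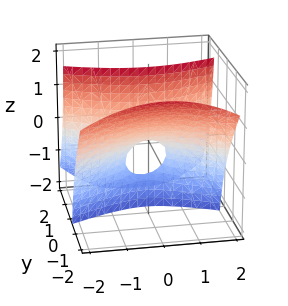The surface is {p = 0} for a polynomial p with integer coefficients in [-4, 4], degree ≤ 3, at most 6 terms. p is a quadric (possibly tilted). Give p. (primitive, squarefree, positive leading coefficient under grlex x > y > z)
First, the degree is 2 — the shape is more complex than any degree-1 surface.
Next, against the integer gridlines: it meets the z-axis at z = 0 (among the integer gridlines); it meets the y-axis at y = 0 (among the integer gridlines); it meets the x-axis at x = 0 (among the integer gridlines).
Finally, together with the visible shape, these determine p as stated.

x^2 - 3*y^2 - 3*y*z + z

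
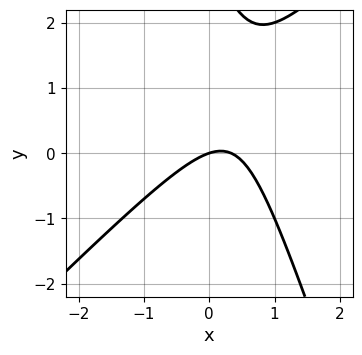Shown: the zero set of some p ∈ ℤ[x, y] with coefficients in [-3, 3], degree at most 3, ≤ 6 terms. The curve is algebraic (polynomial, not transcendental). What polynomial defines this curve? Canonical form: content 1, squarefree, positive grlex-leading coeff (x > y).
3*x^2 - 2*x*y - y^2 - x + 3*y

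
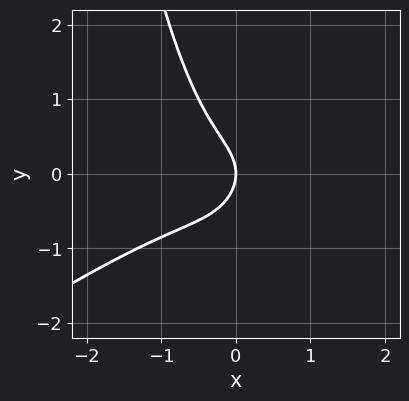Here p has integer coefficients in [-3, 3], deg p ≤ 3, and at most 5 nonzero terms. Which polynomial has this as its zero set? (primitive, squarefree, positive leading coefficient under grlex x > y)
deg p = 3.
From the axis intercepts and sections: it crosses the y-axis at the gridline y = 0; one x-axis crossing is at x = 0.
Assembling these constraints gives the stated polynomial.

2*x^3 - 3*x^2*y + 2*y^2 + 2*x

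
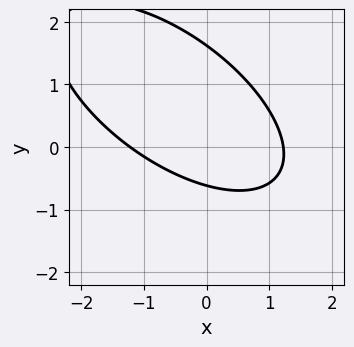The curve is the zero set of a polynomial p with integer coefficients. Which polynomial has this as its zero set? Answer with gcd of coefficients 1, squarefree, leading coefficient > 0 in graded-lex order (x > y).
2*x^2 + 3*x*y + 3*y^2 - 3*y - 3

First, degree: a generic line meets the curve in up to 2 points, so deg p = 2.
Finally, matching integer coefficients to the picture gives p.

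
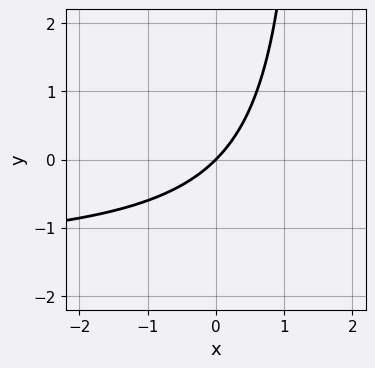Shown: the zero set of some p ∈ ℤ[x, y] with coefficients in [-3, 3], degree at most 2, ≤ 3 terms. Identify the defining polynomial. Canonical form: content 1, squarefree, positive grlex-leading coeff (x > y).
2*x*y + 3*x - 3*y

1. deg p = 2. No degree-1 curve has this shape.
2. Reading off the gridlines: one x-axis crossing is at x = 0; it crosses the y-axis at the gridline y = 0.
3. Matching integer coefficients to the picture gives p.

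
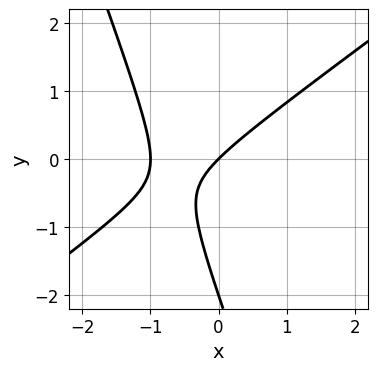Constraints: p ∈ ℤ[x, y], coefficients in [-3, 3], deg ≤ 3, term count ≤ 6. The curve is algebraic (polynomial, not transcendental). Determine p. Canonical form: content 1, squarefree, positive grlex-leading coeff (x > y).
2*x^2 - 2*x*y - y^2 + 2*x - 2*y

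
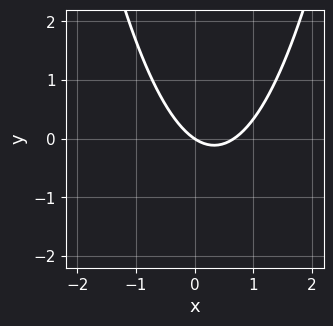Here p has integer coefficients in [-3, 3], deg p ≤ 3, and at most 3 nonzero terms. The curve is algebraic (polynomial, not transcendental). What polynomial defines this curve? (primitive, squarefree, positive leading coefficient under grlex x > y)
3*x^2 - 2*x - 3*y

(a) deg p = 2. A generic line meets the curve in up to 2 points.
(b) Against the integer gridlines: it crosses the y-axis at the gridline y = 0; one x-axis crossing is at x = 0.
(c) The integer polynomial consistent with all of this is the stated p.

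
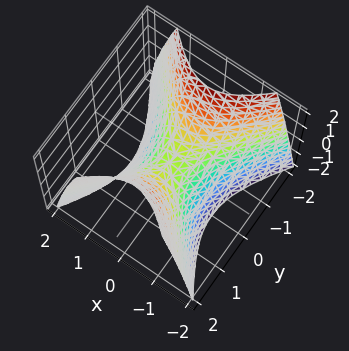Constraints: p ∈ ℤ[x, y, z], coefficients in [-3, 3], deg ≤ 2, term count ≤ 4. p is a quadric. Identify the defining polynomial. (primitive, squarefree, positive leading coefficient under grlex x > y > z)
3*x^2 - 2*y^2 + 2*z

1. The degree is 2 — a hyperbolic paraboloid; a quadric.
2. Symmetries: the y ↦ −y reflection is a symmetry, so y appears only in even powers; the x ↦ −x reflection is a symmetry, so x appears only in even powers.
3. From the visible intercepts: one x-axis crossing is at x = 0; it meets the y-axis at y = 0 (among the integer gridlines); it meets the z-axis at z = 0 (among the integer gridlines).
4. Putting this together gives p.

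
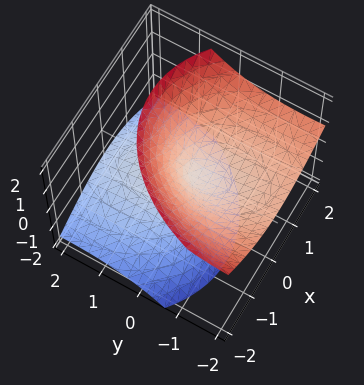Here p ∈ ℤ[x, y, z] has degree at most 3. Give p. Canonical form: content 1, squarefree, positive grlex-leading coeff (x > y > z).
1. There are 2 components. Treating them together as one polynomial.
2. deg p = 2. The shape is more complex than any degree-1 surface.
3. Checking where it meets the axes: it meets the x-axis at x = 0 (among the integer gridlines); it crosses the y-axis at the gridline y = 0; it crosses the z-axis at the gridline z = 0.
4. Fitting integer coefficients to these (and the overall shape) gives p.

2*x^2 - x*z + y^2 + 3*y*z - 2*z^2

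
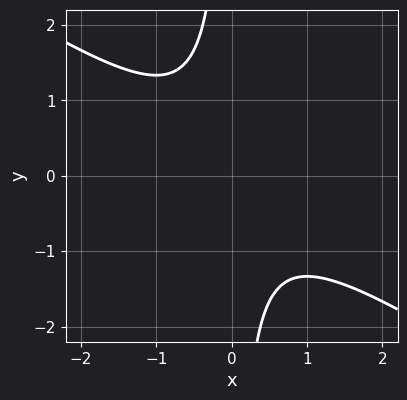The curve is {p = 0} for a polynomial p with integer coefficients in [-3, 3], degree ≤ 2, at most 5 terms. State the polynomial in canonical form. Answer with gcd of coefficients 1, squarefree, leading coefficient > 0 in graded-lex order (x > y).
(a) deg p = 2.
(b) From the axis intercepts and sections: the curve avoids every integer y-axis point in the box; the curve avoids every integer x-axis point in the box.
(c) Fitting integer coefficients to these (and the overall shape) gives p.

2*x^2 + 3*x*y + 2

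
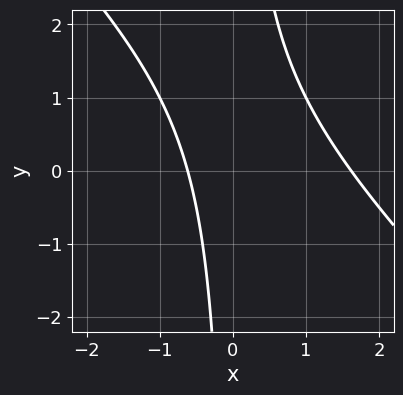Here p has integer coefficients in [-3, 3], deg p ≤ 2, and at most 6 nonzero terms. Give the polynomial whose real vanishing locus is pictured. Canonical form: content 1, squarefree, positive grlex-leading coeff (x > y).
x^2 + x*y - x - 1

1. Degree: no degree-1 curve has this shape, so deg p = 2.
2. Checking where it meets the axes: no y-intercept at any integer in the box.
3. Fitting integer coefficients to these (and the overall shape) gives p.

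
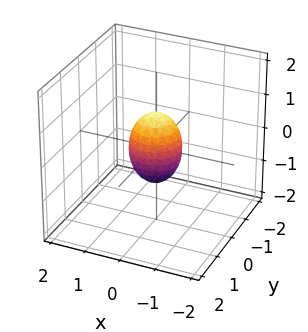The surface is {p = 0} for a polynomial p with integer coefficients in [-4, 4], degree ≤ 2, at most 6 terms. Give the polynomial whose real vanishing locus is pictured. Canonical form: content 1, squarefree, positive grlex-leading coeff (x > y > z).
First, the degree is 2 — a generic line meets the surface in up to 2 points.
Next, symmetries: the surface is invariant under rotation about z: p = q(x² + y², z).
Then, checking where it meets the axes: the z-axis gridline crossings are at z ∈ {-1, 1}; a circular section at z = 0 has radius between 0 and 1.
Finally, matching integer coefficients to the picture gives p.

2*x^2 + 2*y^2 + z^2 - 1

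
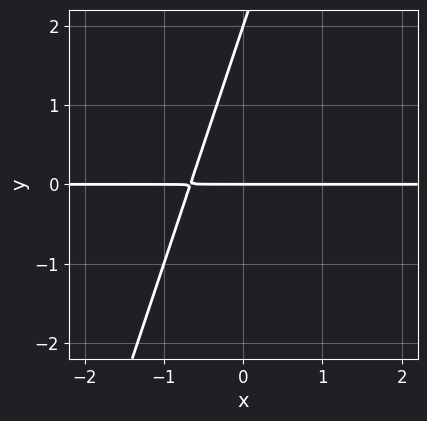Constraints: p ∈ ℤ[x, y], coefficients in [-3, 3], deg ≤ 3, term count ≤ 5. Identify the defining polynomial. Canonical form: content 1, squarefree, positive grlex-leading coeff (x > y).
(a) Degree: a generic line meets the curve in up to 2 points, so deg p = 2.
(b) From the axis intercepts and sections: the y-axis gridline crossings are at y ∈ {0, 2}; every point of the x-axis in the box is on the curve.
(c) Solving for integer coefficients yields p as stated.

3*x*y - y^2 + 2*y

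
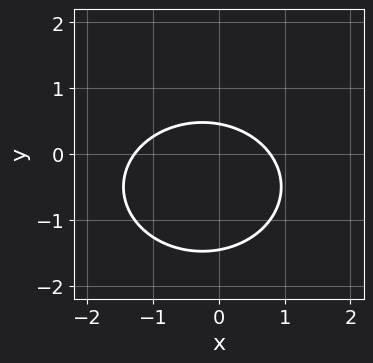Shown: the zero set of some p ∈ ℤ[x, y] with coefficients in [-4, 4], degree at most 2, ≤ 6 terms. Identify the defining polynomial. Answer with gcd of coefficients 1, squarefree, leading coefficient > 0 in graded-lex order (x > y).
2*x^2 + 3*y^2 + x + 3*y - 2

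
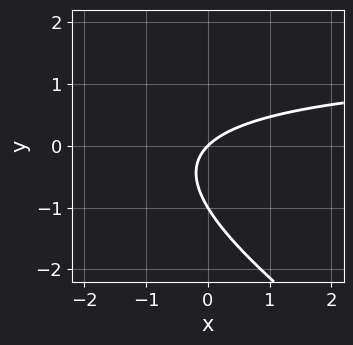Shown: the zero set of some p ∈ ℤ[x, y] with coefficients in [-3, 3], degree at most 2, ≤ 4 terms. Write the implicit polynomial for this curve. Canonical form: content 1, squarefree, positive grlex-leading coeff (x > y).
Degree: a generic line meets the curve in up to 2 points, so deg p = 2.
Reading off the gridlines: among the integer gridlines, it crosses the y-axis at y ∈ {-1, 0}; one x-axis crossing is at x = 0.
Putting this together gives p.

2*x*y + 3*y^2 - 3*x + 3*y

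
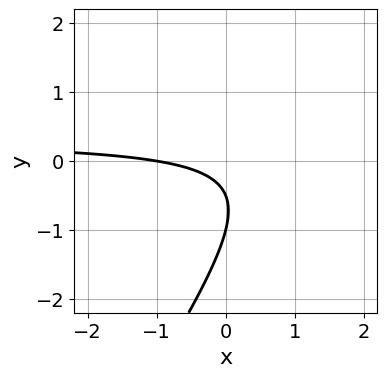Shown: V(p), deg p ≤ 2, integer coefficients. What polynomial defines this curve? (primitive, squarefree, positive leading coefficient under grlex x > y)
3*x*y - 2*y^2 - x - 3*y - 1

(a) Degree: no degree-1 curve has this shape, so deg p = 2.
(b) From the visible intercepts: it crosses the x-axis at the gridline x = -1; it crosses the y-axis at the gridline y = -1.
(c) The integer polynomial consistent with all of this is the stated p.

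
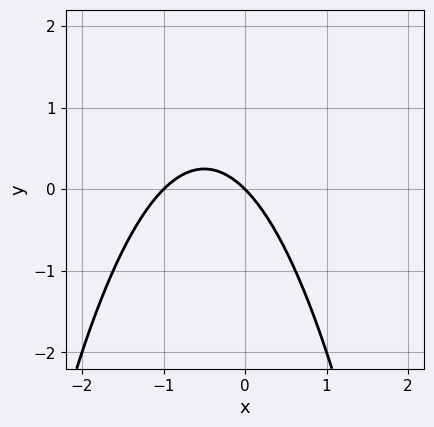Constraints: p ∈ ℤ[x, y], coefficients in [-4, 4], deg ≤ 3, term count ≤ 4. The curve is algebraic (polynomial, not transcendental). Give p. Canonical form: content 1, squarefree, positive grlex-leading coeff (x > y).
x^2 + x + y

(a) The degree is 2 — the shape is more complex than any degree-1 curve.
(b) Observable constraints: one y-axis crossing is at y = 0; among the integer gridlines, it crosses the x-axis at x ∈ {-1, 0}.
(c) The integer polynomial consistent with all of this is the stated p.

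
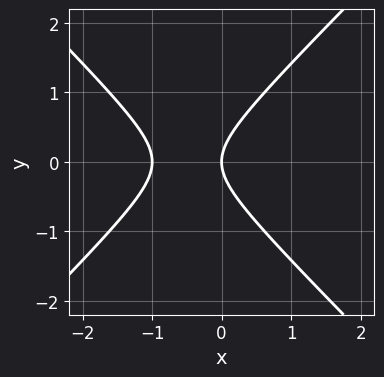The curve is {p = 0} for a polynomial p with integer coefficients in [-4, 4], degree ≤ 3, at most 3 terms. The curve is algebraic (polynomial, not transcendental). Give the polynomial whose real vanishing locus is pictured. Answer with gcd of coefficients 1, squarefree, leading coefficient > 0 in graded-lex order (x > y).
First, deg p = 2. A generic line meets the curve in up to 2 points.
Then, symmetries: the y ↦ −y reflection is a symmetry, so y appears only in even powers.
Then, observable constraints: among the integer gridlines, it crosses the x-axis at x ∈ {-1, 0}; one y-axis crossing is at y = 0.
Finally, these observations pin down the coefficients.

x^2 - y^2 + x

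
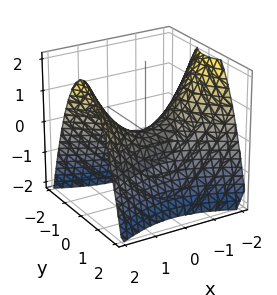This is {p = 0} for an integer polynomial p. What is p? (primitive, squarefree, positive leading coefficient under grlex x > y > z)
x^2 - 2*y^2 - 2*z

1. The degree is 2 — a saddle surface; a quadric.
2. Symmetries: mirror symmetry x ↦ −x ⇒ only even powers of x; it's symmetric under y → −y, forcing even powers of y.
3. From the visible intercepts: it crosses the y-axis at the gridline y = 0; one x-axis crossing is at x = 0; one z-axis crossing is at z = 0.
4. The integer polynomial consistent with all of this is the stated p.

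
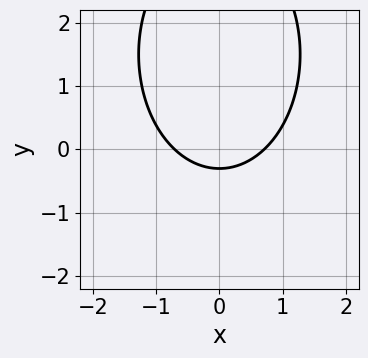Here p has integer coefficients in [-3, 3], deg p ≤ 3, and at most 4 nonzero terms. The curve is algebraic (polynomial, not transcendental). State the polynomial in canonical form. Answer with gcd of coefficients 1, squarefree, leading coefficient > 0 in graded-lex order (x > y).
2*x^2 + y^2 - 3*y - 1

First, deg p = 2. The shape is more complex than any degree-1 curve.
Next, symmetries: the x ↦ −x reflection is a symmetry, so x appears only in even powers.
Finally, together with the visible shape, these determine p as stated.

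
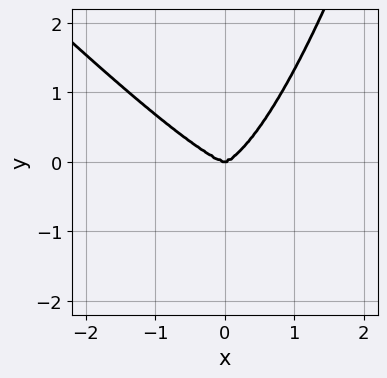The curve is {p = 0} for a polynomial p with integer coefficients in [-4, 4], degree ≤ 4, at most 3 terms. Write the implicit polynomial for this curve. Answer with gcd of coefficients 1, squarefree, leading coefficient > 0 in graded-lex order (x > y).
x^4 + x^3*y - y^3

1. deg p = 4. No degree-3 curve has this shape.
2. From the visible intercepts: it crosses the x-axis at the gridline x = 0; it meets the y-axis at y = 0 (among the integer gridlines).
3. Together with the visible shape, these determine p as stated.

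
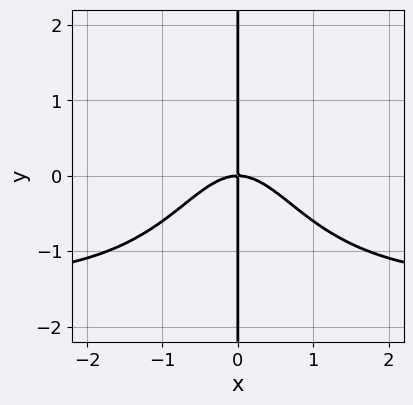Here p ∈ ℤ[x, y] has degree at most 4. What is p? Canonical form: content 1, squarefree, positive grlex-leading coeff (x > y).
First, deg p = 4. The shape is more complex than any degree-3 curve.
Then, against the integer gridlines: every point of the y-axis in the box is on the curve; it meets the x-axis at x = 0 (among the integer gridlines).
Finally, matching integer coefficients to the picture gives p.

2*x^3*y + 3*x^3 + 3*x*y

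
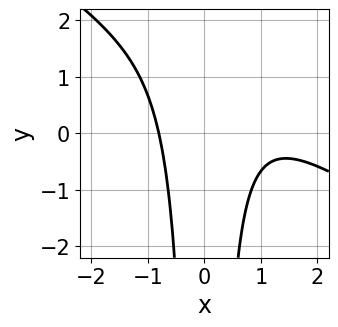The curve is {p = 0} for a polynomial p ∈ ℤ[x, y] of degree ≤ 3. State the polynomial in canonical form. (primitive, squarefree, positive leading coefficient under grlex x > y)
First, deg p = 3.
Next, from the visible intercepts: the curve avoids every integer y-axis point in the box.
Finally, solving for integer coefficients yields p as stated.

2*x^3 + 3*x^2*y - 3*x^2 + 3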